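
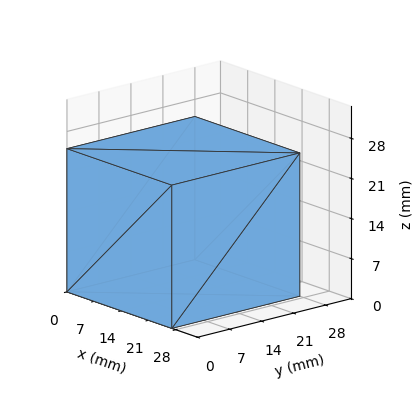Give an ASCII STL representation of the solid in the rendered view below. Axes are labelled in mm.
Reading the render: the shape is a rectangular box, roughly 27 × 28 mm footprint and 25 mm tall (dimensions read to the nearest mm from the axis ticks). For the STL, each face is triangulated and given an outward normal.

solid part
  facet normal 0.0000 0.0000 -1.0000
    outer loop
      vertex 27.0 28.0 0.0
      vertex 27.0 0.0 0.0
      vertex 0.0 0.0 0.0
    endloop
  endfacet
  facet normal 0.0000 0.0000 -1.0000
    outer loop
      vertex 0.0 28.0 0.0
      vertex 27.0 28.0 0.0
      vertex 0.0 0.0 0.0
    endloop
  endfacet
  facet normal 0.0000 0.0000 1.0000
    outer loop
      vertex 0.0 0.0 25.0
      vertex 27.0 0.0 25.0
      vertex 27.0 28.0 25.0
    endloop
  endfacet
  facet normal 0.0000 0.0000 1.0000
    outer loop
      vertex 0.0 0.0 25.0
      vertex 27.0 28.0 25.0
      vertex 0.0 28.0 25.0
    endloop
  endfacet
  facet normal 0.0000 -1.0000 0.0000
    outer loop
      vertex 0.0 0.0 0.0
      vertex 27.0 0.0 0.0
      vertex 27.0 0.0 25.0
    endloop
  endfacet
  facet normal 0.0000 -1.0000 0.0000
    outer loop
      vertex 0.0 0.0 0.0
      vertex 27.0 0.0 25.0
      vertex 0.0 0.0 25.0
    endloop
  endfacet
  facet normal 0.0000 1.0000 0.0000
    outer loop
      vertex 27.0 28.0 25.0
      vertex 27.0 28.0 0.0
      vertex 0.0 28.0 0.0
    endloop
  endfacet
  facet normal 0.0000 1.0000 0.0000
    outer loop
      vertex 0.0 28.0 25.0
      vertex 27.0 28.0 25.0
      vertex 0.0 28.0 0.0
    endloop
  endfacet
  facet normal -1.0000 0.0000 0.0000
    outer loop
      vertex 0.0 28.0 25.0
      vertex 0.0 28.0 0.0
      vertex 0.0 0.0 0.0
    endloop
  endfacet
  facet normal -1.0000 0.0000 0.0000
    outer loop
      vertex 0.0 0.0 25.0
      vertex 0.0 28.0 25.0
      vertex 0.0 0.0 0.0
    endloop
  endfacet
  facet normal 1.0000 0.0000 0.0000
    outer loop
      vertex 27.0 0.0 0.0
      vertex 27.0 28.0 0.0
      vertex 27.0 28.0 25.0
    endloop
  endfacet
  facet normal 1.0000 0.0000 0.0000
    outer loop
      vertex 27.0 0.0 0.0
      vertex 27.0 28.0 25.0
      vertex 27.0 0.0 25.0
    endloop
  endfacet
endsolid part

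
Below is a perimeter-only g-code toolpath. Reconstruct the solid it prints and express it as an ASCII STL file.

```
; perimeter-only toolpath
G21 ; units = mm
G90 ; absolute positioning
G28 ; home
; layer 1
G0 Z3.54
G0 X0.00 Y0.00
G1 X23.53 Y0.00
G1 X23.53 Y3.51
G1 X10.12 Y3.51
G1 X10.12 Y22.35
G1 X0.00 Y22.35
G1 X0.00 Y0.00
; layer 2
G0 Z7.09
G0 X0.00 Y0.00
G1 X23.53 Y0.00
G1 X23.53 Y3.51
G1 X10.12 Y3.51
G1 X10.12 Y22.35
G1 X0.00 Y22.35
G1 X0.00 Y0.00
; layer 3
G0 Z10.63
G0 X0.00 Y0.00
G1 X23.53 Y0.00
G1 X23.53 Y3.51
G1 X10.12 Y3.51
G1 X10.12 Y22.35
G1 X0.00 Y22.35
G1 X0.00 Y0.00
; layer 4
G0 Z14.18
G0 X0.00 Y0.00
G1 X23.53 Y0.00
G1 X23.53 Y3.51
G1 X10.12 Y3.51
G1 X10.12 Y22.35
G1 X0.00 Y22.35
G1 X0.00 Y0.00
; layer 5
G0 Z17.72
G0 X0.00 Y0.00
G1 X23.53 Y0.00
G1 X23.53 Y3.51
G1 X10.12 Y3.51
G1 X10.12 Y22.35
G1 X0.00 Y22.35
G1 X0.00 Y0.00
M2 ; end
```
solid part
  facet normal 0.0000 0.0000 -1.0000
    outer loop
      vertex 23.53 3.51 0.00
      vertex 23.53 0.00 0.00
      vertex 0.00 0.00 0.00
    endloop
  endfacet
  facet normal 0.0000 0.0000 -1.0000
    outer loop
      vertex 10.12 3.51 0.00
      vertex 23.53 3.51 0.00
      vertex 0.00 0.00 0.00
    endloop
  endfacet
  facet normal 0.0000 0.0000 -1.0000
    outer loop
      vertex 10.12 22.35 0.00
      vertex 10.12 3.51 0.00
      vertex 0.00 0.00 0.00
    endloop
  endfacet
  facet normal 0.0000 0.0000 -1.0000
    outer loop
      vertex 0.00 22.35 0.00
      vertex 10.12 22.35 0.00
      vertex 0.00 0.00 0.00
    endloop
  endfacet
  facet normal 0.0000 0.0000 1.0000
    outer loop
      vertex 0.00 0.00 17.72
      vertex 23.53 0.00 17.72
      vertex 23.53 3.51 17.72
    endloop
  endfacet
  facet normal 0.0000 0.0000 1.0000
    outer loop
      vertex 0.00 0.00 17.72
      vertex 23.53 3.51 17.72
      vertex 10.12 3.51 17.72
    endloop
  endfacet
  facet normal 0.0000 0.0000 1.0000
    outer loop
      vertex 0.00 0.00 17.72
      vertex 10.12 3.51 17.72
      vertex 10.12 22.35 17.72
    endloop
  endfacet
  facet normal 0.0000 0.0000 1.0000
    outer loop
      vertex 0.00 0.00 17.72
      vertex 10.12 22.35 17.72
      vertex 0.00 22.35 17.72
    endloop
  endfacet
  facet normal 0.0000 -1.0000 0.0000
    outer loop
      vertex 0.00 0.00 0.00
      vertex 23.53 0.00 0.00
      vertex 23.53 0.00 17.72
    endloop
  endfacet
  facet normal 0.0000 -1.0000 0.0000
    outer loop
      vertex 0.00 0.00 0.00
      vertex 23.53 0.00 17.72
      vertex 0.00 0.00 17.72
    endloop
  endfacet
  facet normal 1.0000 0.0000 0.0000
    outer loop
      vertex 23.53 0.00 0.00
      vertex 23.53 3.51 0.00
      vertex 23.53 3.51 17.72
    endloop
  endfacet
  facet normal 1.0000 0.0000 0.0000
    outer loop
      vertex 23.53 0.00 0.00
      vertex 23.53 3.51 17.72
      vertex 23.53 0.00 17.72
    endloop
  endfacet
  facet normal 0.0000 1.0000 0.0000
    outer loop
      vertex 23.53 3.51 0.00
      vertex 10.12 3.51 0.00
      vertex 10.12 3.51 17.72
    endloop
  endfacet
  facet normal 0.0000 1.0000 0.0000
    outer loop
      vertex 23.53 3.51 0.00
      vertex 10.12 3.51 17.72
      vertex 23.53 3.51 17.72
    endloop
  endfacet
  facet normal 1.0000 0.0000 0.0000
    outer loop
      vertex 10.12 3.51 0.00
      vertex 10.12 22.35 0.00
      vertex 10.12 22.35 17.72
    endloop
  endfacet
  facet normal 1.0000 0.0000 0.0000
    outer loop
      vertex 10.12 3.51 0.00
      vertex 10.12 22.35 17.72
      vertex 10.12 3.51 17.72
    endloop
  endfacet
  facet normal 0.0000 1.0000 0.0000
    outer loop
      vertex 10.12 22.35 0.00
      vertex 0.00 22.35 0.00
      vertex 0.00 22.35 17.72
    endloop
  endfacet
  facet normal 0.0000 1.0000 0.0000
    outer loop
      vertex 10.12 22.35 0.00
      vertex 0.00 22.35 17.72
      vertex 10.12 22.35 17.72
    endloop
  endfacet
  facet normal -1.0000 0.0000 0.0000
    outer loop
      vertex 0.00 22.35 0.00
      vertex 0.00 0.00 0.00
      vertex 0.00 0.00 17.72
    endloop
  endfacet
  facet normal -1.0000 0.0000 0.0000
    outer loop
      vertex 0.00 22.35 0.00
      vertex 0.00 0.00 17.72
      vertex 0.00 22.35 17.72
    endloop
  endfacet
endsolid part

The G0 Z moves step by Δz≈3.54 mm. Every layer's G1 loop is the same polygon, so the solid is a straight extrusion of it from z=0 to z≈17.7. Closing with flat bottom and top caps and triangulating gives 20 facets — an L-shaped prism: outer 23.5 × 22.4 mm, arm thicknesses ≈ 3.51 mm (horizontal) and 10.1 mm (vertical), extruded 17.7 mm in z.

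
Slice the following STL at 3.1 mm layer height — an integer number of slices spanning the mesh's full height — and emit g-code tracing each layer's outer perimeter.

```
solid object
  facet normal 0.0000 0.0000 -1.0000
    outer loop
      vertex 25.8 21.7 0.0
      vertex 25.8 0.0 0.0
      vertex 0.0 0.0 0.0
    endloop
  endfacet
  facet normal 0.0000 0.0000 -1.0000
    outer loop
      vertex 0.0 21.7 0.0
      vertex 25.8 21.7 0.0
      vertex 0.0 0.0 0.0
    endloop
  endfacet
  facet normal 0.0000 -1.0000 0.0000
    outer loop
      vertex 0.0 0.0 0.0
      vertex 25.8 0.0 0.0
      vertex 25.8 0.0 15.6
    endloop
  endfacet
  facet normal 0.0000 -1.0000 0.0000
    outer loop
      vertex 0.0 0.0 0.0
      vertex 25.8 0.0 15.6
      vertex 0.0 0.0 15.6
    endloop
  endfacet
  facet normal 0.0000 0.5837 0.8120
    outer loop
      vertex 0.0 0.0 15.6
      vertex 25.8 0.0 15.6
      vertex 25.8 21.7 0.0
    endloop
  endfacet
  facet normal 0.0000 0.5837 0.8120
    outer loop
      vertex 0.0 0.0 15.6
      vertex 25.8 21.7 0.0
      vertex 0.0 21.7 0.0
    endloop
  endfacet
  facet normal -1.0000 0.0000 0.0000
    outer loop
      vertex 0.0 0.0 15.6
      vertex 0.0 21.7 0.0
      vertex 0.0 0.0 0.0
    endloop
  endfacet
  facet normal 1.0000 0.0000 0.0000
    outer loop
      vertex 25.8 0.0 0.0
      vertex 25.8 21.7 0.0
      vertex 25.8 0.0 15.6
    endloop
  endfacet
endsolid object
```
; perimeter-only toolpath
G21 ; units = mm
G90 ; absolute positioning
G28 ; home
; layer 1
G0 Z3.1
G0 X0.0 Y0.0
G1 X25.8 Y0.0
G1 X25.8 Y17.4
G1 X0.0 Y17.4
G1 X0.0 Y0.0
; layer 2
G0 Z6.2
G0 X0.0 Y0.0
G1 X25.8 Y0.0
G1 X25.8 Y13.0
G1 X0.0 Y13.0
G1 X0.0 Y0.0
; layer 3
G0 Z9.4
G0 X0.0 Y0.0
G1 X25.8 Y0.0
G1 X25.8 Y8.7
G1 X0.0 Y8.7
G1 X0.0 Y0.0
; layer 4
G0 Z12.5
G0 X0.0 Y0.0
G1 X25.8 Y0.0
G1 X25.8 Y4.3
G1 X0.0 Y4.3
G1 X0.0 Y0.0
M2 ; end

The solid is a wedge (ramp): 25.8 × 21.7 mm base, rising to 15.6 mm along the y=0 edge and sloping linearly to z=0 at y=21.7. Slicing at Δz = 3.1 mm — 5 equal slices spanning the solid's height, so layer i sits at z = i·h/5 — gives 4 non-empty perimeters. Each is a 4-segment closed polygon; G0 lifts to the layer z and rapids to the start vertex, then G1 traces the edges. The cross-section shrinks linearly with z (the slice at the apex is degenerate and omitted).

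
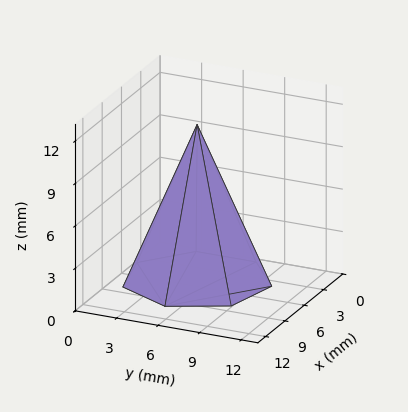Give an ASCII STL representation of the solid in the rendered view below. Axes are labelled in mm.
Reading the render: the shape is a regular 7-sided pyramid, base circumscribed radius ≈ 5 mm, apex at z ≈ 11 mm (dimensions read to the nearest mm from the axis ticks). For the STL, each face is triangulated and given an outward normal.

solid part
  facet normal 0.0000 0.0000 -1.0000
    outer loop
      vertex 3.89 9.87 0.00
      vertex 8.12 8.91 0.00
      vertex 10.00 5.00 0.00
    endloop
  endfacet
  facet normal 0.0000 0.0000 -1.0000
    outer loop
      vertex 0.50 7.17 0.00
      vertex 3.89 9.87 0.00
      vertex 10.00 5.00 0.00
    endloop
  endfacet
  facet normal 0.0000 0.0000 -1.0000
    outer loop
      vertex 0.50 2.83 0.00
      vertex 0.50 7.17 0.00
      vertex 10.00 5.00 0.00
    endloop
  endfacet
  facet normal 0.0000 0.0000 -1.0000
    outer loop
      vertex 3.89 0.13 0.00
      vertex 0.50 2.83 0.00
      vertex 10.00 5.00 0.00
    endloop
  endfacet
  facet normal 0.0000 0.0000 -1.0000
    outer loop
      vertex 8.12 1.09 0.00
      vertex 3.89 0.13 0.00
      vertex 10.00 5.00 0.00
    endloop
  endfacet
  facet normal 0.8340 0.4010 0.3791
    outer loop
      vertex 10.00 5.00 0.00
      vertex 8.12 8.91 0.00
      vertex 5.00 5.00 11.00
    endloop
  endfacet
  facet normal 0.2048 0.9025 0.3789
    outer loop
      vertex 8.12 8.91 0.00
      vertex 3.89 9.87 0.00
      vertex 5.00 5.00 11.00
    endloop
  endfacet
  facet normal -0.5766 0.7240 0.3787
    outer loop
      vertex 3.89 9.87 0.00
      vertex 0.50 7.17 0.00
      vertex 5.00 5.00 11.00
    endloop
  endfacet
  facet normal -0.9255 0.0000 0.3786
    outer loop
      vertex 0.50 7.17 0.00
      vertex 0.50 2.83 0.00
      vertex 5.00 5.00 11.00
    endloop
  endfacet
  facet normal -0.5766 -0.7240 0.3787
    outer loop
      vertex 0.50 2.83 0.00
      vertex 3.89 0.13 0.00
      vertex 5.00 5.00 11.00
    endloop
  endfacet
  facet normal 0.2048 -0.9025 0.3789
    outer loop
      vertex 3.89 0.13 0.00
      vertex 8.12 1.09 0.00
      vertex 5.00 5.00 11.00
    endloop
  endfacet
  facet normal 0.8340 -0.4010 0.3791
    outer loop
      vertex 8.12 1.09 0.00
      vertex 10.00 5.00 0.00
      vertex 5.00 5.00 11.00
    endloop
  endfacet
endsolid part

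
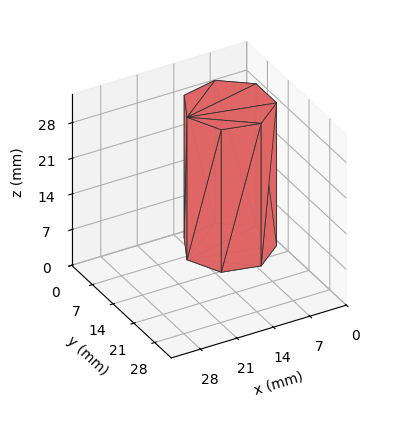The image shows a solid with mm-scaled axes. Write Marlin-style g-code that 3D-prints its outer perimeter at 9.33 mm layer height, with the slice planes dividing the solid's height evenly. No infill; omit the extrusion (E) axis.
Reading the render: the shape is a regular 7-sided prism (a cylinder approximated with 7 flat sides), circumscribed radius ≈ 8 mm, height ≈ 28 mm (dimensions read to the nearest mm from the axis ticks). For the g-code, the solid's height is divided into equal slices at the stated Δz and each level perimeter traced with G1 moves after a G0 lift.

; perimeter-only toolpath
G21 ; units = mm
G90 ; absolute positioning
G28 ; home
; layer 1
G0 Z9.33
G0 X16.00 Y8.00
G1 X12.99 Y14.25
G1 X6.22 Y15.80
G1 X0.79 Y11.47
G1 X0.79 Y4.53
G1 X6.22 Y0.20
G1 X12.99 Y1.75
G1 X16.00 Y8.00
; layer 2
G0 Z18.67
G0 X16.00 Y8.00
G1 X12.99 Y14.25
G1 X6.22 Y15.80
G1 X0.79 Y11.47
G1 X0.79 Y4.53
G1 X6.22 Y0.20
G1 X12.99 Y1.75
G1 X16.00 Y8.00
; layer 3
G0 Z28.00
G0 X16.00 Y8.00
G1 X12.99 Y14.25
G1 X6.22 Y15.80
G1 X0.79 Y11.47
G1 X0.79 Y4.53
G1 X6.22 Y0.20
G1 X12.99 Y1.75
G1 X16.00 Y8.00
M2 ; end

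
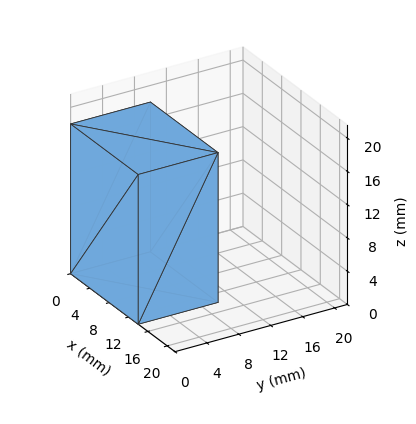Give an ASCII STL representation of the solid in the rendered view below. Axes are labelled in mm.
Reading the render: the shape is a rectangular box, roughly 14 × 10 mm footprint and 18 mm tall (dimensions read to the nearest mm from the axis ticks). For the STL, each face is triangulated and given an outward normal.

solid part
  facet normal 0.0000 0.0000 -1.0000
    outer loop
      vertex 14.000 10.000 0.000
      vertex 14.000 0.000 0.000
      vertex 0.000 0.000 0.000
    endloop
  endfacet
  facet normal 0.0000 0.0000 -1.0000
    outer loop
      vertex 0.000 10.000 0.000
      vertex 14.000 10.000 0.000
      vertex 0.000 0.000 0.000
    endloop
  endfacet
  facet normal 0.0000 0.0000 1.0000
    outer loop
      vertex 0.000 0.000 18.000
      vertex 14.000 0.000 18.000
      vertex 14.000 10.000 18.000
    endloop
  endfacet
  facet normal 0.0000 0.0000 1.0000
    outer loop
      vertex 0.000 0.000 18.000
      vertex 14.000 10.000 18.000
      vertex 0.000 10.000 18.000
    endloop
  endfacet
  facet normal 0.0000 -1.0000 0.0000
    outer loop
      vertex 0.000 0.000 0.000
      vertex 14.000 0.000 0.000
      vertex 14.000 0.000 18.000
    endloop
  endfacet
  facet normal 0.0000 -1.0000 0.0000
    outer loop
      vertex 0.000 0.000 0.000
      vertex 14.000 0.000 18.000
      vertex 0.000 0.000 18.000
    endloop
  endfacet
  facet normal 0.0000 1.0000 0.0000
    outer loop
      vertex 14.000 10.000 18.000
      vertex 14.000 10.000 0.000
      vertex 0.000 10.000 0.000
    endloop
  endfacet
  facet normal 0.0000 1.0000 0.0000
    outer loop
      vertex 0.000 10.000 18.000
      vertex 14.000 10.000 18.000
      vertex 0.000 10.000 0.000
    endloop
  endfacet
  facet normal -1.0000 0.0000 0.0000
    outer loop
      vertex 0.000 10.000 18.000
      vertex 0.000 10.000 0.000
      vertex 0.000 0.000 0.000
    endloop
  endfacet
  facet normal -1.0000 0.0000 0.0000
    outer loop
      vertex 0.000 0.000 18.000
      vertex 0.000 10.000 18.000
      vertex 0.000 0.000 0.000
    endloop
  endfacet
  facet normal 1.0000 0.0000 0.0000
    outer loop
      vertex 14.000 0.000 0.000
      vertex 14.000 10.000 0.000
      vertex 14.000 10.000 18.000
    endloop
  endfacet
  facet normal 1.0000 0.0000 0.0000
    outer loop
      vertex 14.000 0.000 0.000
      vertex 14.000 10.000 18.000
      vertex 14.000 0.000 18.000
    endloop
  endfacet
endsolid part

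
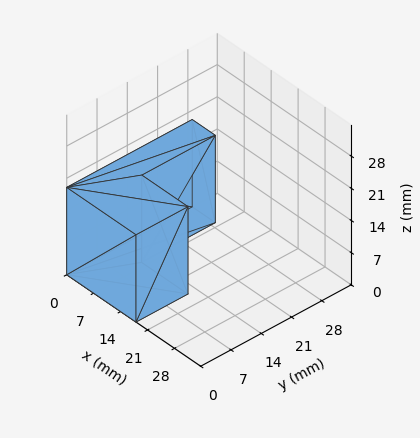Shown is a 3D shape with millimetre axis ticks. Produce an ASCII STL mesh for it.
Reading the render: the shape is an L-shaped prism: outer 18 × 29 mm, arm thicknesses ≈ 12 mm (horizontal) and 6 mm (vertical), extruded 19 mm in z (dimensions read to the nearest mm from the axis ticks). For the STL, each face is triangulated and given an outward normal.

solid part
  facet normal 0.0000 0.0000 -1.0000
    outer loop
      vertex 18.000 12.000 0.000
      vertex 18.000 0.000 0.000
      vertex 0.000 0.000 0.000
    endloop
  endfacet
  facet normal 0.0000 0.0000 -1.0000
    outer loop
      vertex 6.000 12.000 0.000
      vertex 18.000 12.000 0.000
      vertex 0.000 0.000 0.000
    endloop
  endfacet
  facet normal 0.0000 0.0000 -1.0000
    outer loop
      vertex 6.000 29.000 0.000
      vertex 6.000 12.000 0.000
      vertex 0.000 0.000 0.000
    endloop
  endfacet
  facet normal 0.0000 0.0000 -1.0000
    outer loop
      vertex 0.000 29.000 0.000
      vertex 6.000 29.000 0.000
      vertex 0.000 0.000 0.000
    endloop
  endfacet
  facet normal 0.0000 0.0000 1.0000
    outer loop
      vertex 0.000 0.000 19.000
      vertex 18.000 0.000 19.000
      vertex 18.000 12.000 19.000
    endloop
  endfacet
  facet normal 0.0000 0.0000 1.0000
    outer loop
      vertex 0.000 0.000 19.000
      vertex 18.000 12.000 19.000
      vertex 6.000 12.000 19.000
    endloop
  endfacet
  facet normal 0.0000 0.0000 1.0000
    outer loop
      vertex 0.000 0.000 19.000
      vertex 6.000 12.000 19.000
      vertex 6.000 29.000 19.000
    endloop
  endfacet
  facet normal 0.0000 0.0000 1.0000
    outer loop
      vertex 0.000 0.000 19.000
      vertex 6.000 29.000 19.000
      vertex 0.000 29.000 19.000
    endloop
  endfacet
  facet normal 0.0000 -1.0000 0.0000
    outer loop
      vertex 0.000 0.000 0.000
      vertex 18.000 0.000 0.000
      vertex 18.000 0.000 19.000
    endloop
  endfacet
  facet normal 0.0000 -1.0000 0.0000
    outer loop
      vertex 0.000 0.000 0.000
      vertex 18.000 0.000 19.000
      vertex 0.000 0.000 19.000
    endloop
  endfacet
  facet normal 1.0000 0.0000 0.0000
    outer loop
      vertex 18.000 0.000 0.000
      vertex 18.000 12.000 0.000
      vertex 18.000 12.000 19.000
    endloop
  endfacet
  facet normal 1.0000 0.0000 0.0000
    outer loop
      vertex 18.000 0.000 0.000
      vertex 18.000 12.000 19.000
      vertex 18.000 0.000 19.000
    endloop
  endfacet
  facet normal 0.0000 1.0000 0.0000
    outer loop
      vertex 18.000 12.000 0.000
      vertex 6.000 12.000 0.000
      vertex 6.000 12.000 19.000
    endloop
  endfacet
  facet normal 0.0000 1.0000 0.0000
    outer loop
      vertex 18.000 12.000 0.000
      vertex 6.000 12.000 19.000
      vertex 18.000 12.000 19.000
    endloop
  endfacet
  facet normal 1.0000 0.0000 0.0000
    outer loop
      vertex 6.000 12.000 0.000
      vertex 6.000 29.000 0.000
      vertex 6.000 29.000 19.000
    endloop
  endfacet
  facet normal 1.0000 0.0000 0.0000
    outer loop
      vertex 6.000 12.000 0.000
      vertex 6.000 29.000 19.000
      vertex 6.000 12.000 19.000
    endloop
  endfacet
  facet normal 0.0000 1.0000 0.0000
    outer loop
      vertex 6.000 29.000 0.000
      vertex 0.000 29.000 0.000
      vertex 0.000 29.000 19.000
    endloop
  endfacet
  facet normal 0.0000 1.0000 0.0000
    outer loop
      vertex 6.000 29.000 0.000
      vertex 0.000 29.000 19.000
      vertex 6.000 29.000 19.000
    endloop
  endfacet
  facet normal -1.0000 0.0000 0.0000
    outer loop
      vertex 0.000 29.000 0.000
      vertex 0.000 0.000 0.000
      vertex 0.000 0.000 19.000
    endloop
  endfacet
  facet normal -1.0000 0.0000 0.0000
    outer loop
      vertex 0.000 29.000 0.000
      vertex 0.000 0.000 19.000
      vertex 0.000 29.000 19.000
    endloop
  endfacet
endsolid part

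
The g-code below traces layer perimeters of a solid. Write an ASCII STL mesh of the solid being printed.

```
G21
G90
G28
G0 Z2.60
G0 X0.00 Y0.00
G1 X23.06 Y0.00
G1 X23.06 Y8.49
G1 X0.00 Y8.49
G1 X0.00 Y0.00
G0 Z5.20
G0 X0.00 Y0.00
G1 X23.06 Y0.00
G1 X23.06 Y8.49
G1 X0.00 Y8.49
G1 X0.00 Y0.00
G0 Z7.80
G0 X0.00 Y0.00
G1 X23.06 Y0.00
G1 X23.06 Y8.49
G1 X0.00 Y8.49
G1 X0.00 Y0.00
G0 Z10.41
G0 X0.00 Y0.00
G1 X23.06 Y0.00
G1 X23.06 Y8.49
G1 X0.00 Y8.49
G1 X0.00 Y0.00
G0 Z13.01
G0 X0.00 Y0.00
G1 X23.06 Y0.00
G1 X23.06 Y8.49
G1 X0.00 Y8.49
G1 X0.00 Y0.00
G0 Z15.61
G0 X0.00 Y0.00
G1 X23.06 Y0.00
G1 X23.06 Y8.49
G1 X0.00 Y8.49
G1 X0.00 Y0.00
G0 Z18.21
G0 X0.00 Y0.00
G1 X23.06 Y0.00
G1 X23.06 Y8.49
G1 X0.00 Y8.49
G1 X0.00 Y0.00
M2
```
solid part
  facet normal 0.0000 0.0000 -1.0000
    outer loop
      vertex 23.06 8.49 0.00
      vertex 23.06 0.00 0.00
      vertex 0.00 0.00 0.00
    endloop
  endfacet
  facet normal 0.0000 0.0000 -1.0000
    outer loop
      vertex 0.00 8.49 0.00
      vertex 23.06 8.49 0.00
      vertex 0.00 0.00 0.00
    endloop
  endfacet
  facet normal 0.0000 0.0000 1.0000
    outer loop
      vertex 0.00 0.00 18.21
      vertex 23.06 0.00 18.21
      vertex 23.06 8.49 18.21
    endloop
  endfacet
  facet normal 0.0000 0.0000 1.0000
    outer loop
      vertex 0.00 0.00 18.21
      vertex 23.06 8.49 18.21
      vertex 0.00 8.49 18.21
    endloop
  endfacet
  facet normal 0.0000 -1.0000 0.0000
    outer loop
      vertex 0.00 0.00 0.00
      vertex 23.06 0.00 0.00
      vertex 23.06 0.00 18.21
    endloop
  endfacet
  facet normal 0.0000 -1.0000 0.0000
    outer loop
      vertex 0.00 0.00 0.00
      vertex 23.06 0.00 18.21
      vertex 0.00 0.00 18.21
    endloop
  endfacet
  facet normal 0.0000 1.0000 0.0000
    outer loop
      vertex 23.06 8.49 18.21
      vertex 23.06 8.49 0.00
      vertex 0.00 8.49 0.00
    endloop
  endfacet
  facet normal 0.0000 1.0000 0.0000
    outer loop
      vertex 0.00 8.49 18.21
      vertex 23.06 8.49 18.21
      vertex 0.00 8.49 0.00
    endloop
  endfacet
  facet normal -1.0000 0.0000 0.0000
    outer loop
      vertex 0.00 8.49 18.21
      vertex 0.00 8.49 0.00
      vertex 0.00 0.00 0.00
    endloop
  endfacet
  facet normal -1.0000 0.0000 0.0000
    outer loop
      vertex 0.00 0.00 18.21
      vertex 0.00 8.49 18.21
      vertex 0.00 0.00 0.00
    endloop
  endfacet
  facet normal 1.0000 0.0000 0.0000
    outer loop
      vertex 23.06 0.00 0.00
      vertex 23.06 8.49 0.00
      vertex 23.06 8.49 18.21
    endloop
  endfacet
  facet normal 1.0000 0.0000 0.0000
    outer loop
      vertex 23.06 0.00 0.00
      vertex 23.06 8.49 18.21
      vertex 23.06 0.00 18.21
    endloop
  endfacet
endsolid part

The G0 Z moves step by Δz≈2.60 mm. Every layer's G1 loop is the same polygon, so the solid is a straight extrusion of it from z=0 to z≈18.2. Closing with flat bottom and top caps and triangulating gives 12 facets — a rectangular box, roughly 23.1 × 8.49 mm footprint and 18.2 mm tall.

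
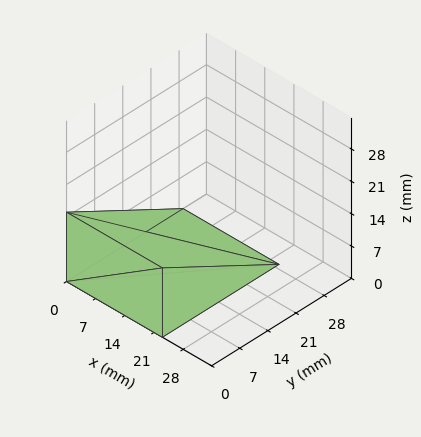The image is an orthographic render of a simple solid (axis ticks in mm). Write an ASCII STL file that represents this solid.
Reading the render: the shape is a wedge (ramp): 23 × 29 mm base, rising to 15 mm along the y=0 edge and sloping linearly to z=0 at y=29 (dimensions read to the nearest mm from the axis ticks). For the STL, each face is triangulated and given an outward normal.

solid part
  facet normal 0.0000 0.0000 -1.0000
    outer loop
      vertex 23.000 29.000 0.000
      vertex 23.000 0.000 0.000
      vertex 0.000 0.000 0.000
    endloop
  endfacet
  facet normal 0.0000 0.0000 -1.0000
    outer loop
      vertex 0.000 29.000 0.000
      vertex 23.000 29.000 0.000
      vertex 0.000 0.000 0.000
    endloop
  endfacet
  facet normal 0.0000 -1.0000 0.0000
    outer loop
      vertex 0.000 0.000 0.000
      vertex 23.000 0.000 0.000
      vertex 23.000 0.000 15.000
    endloop
  endfacet
  facet normal 0.0000 -1.0000 0.0000
    outer loop
      vertex 0.000 0.000 0.000
      vertex 23.000 0.000 15.000
      vertex 0.000 0.000 15.000
    endloop
  endfacet
  facet normal 0.0000 0.4594 0.8882
    outer loop
      vertex 0.000 0.000 15.000
      vertex 23.000 0.000 15.000
      vertex 23.000 29.000 0.000
    endloop
  endfacet
  facet normal 0.0000 0.4594 0.8882
    outer loop
      vertex 0.000 0.000 15.000
      vertex 23.000 29.000 0.000
      vertex 0.000 29.000 0.000
    endloop
  endfacet
  facet normal -1.0000 0.0000 0.0000
    outer loop
      vertex 0.000 0.000 15.000
      vertex 0.000 29.000 0.000
      vertex 0.000 0.000 0.000
    endloop
  endfacet
  facet normal 1.0000 0.0000 0.0000
    outer loop
      vertex 23.000 0.000 0.000
      vertex 23.000 29.000 0.000
      vertex 23.000 0.000 15.000
    endloop
  endfacet
endsolid part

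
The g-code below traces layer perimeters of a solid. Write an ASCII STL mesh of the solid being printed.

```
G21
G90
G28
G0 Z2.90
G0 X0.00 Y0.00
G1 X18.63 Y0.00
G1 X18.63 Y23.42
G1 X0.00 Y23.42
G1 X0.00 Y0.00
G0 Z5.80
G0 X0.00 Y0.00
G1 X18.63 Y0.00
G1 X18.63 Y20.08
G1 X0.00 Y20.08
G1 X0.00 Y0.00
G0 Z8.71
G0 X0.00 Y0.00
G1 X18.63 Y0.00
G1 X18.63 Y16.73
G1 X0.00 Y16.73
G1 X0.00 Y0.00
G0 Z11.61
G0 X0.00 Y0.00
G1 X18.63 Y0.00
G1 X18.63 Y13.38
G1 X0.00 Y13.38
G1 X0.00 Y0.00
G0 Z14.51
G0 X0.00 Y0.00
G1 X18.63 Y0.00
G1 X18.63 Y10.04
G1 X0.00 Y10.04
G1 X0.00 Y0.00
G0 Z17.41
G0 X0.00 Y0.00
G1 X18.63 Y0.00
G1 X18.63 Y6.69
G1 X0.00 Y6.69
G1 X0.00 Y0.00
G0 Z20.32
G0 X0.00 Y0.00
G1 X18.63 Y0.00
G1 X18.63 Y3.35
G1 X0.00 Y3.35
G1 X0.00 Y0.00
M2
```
solid part
  facet normal 0.0000 0.0000 -1.0000
    outer loop
      vertex 18.63 26.77 0.00
      vertex 18.63 0.00 0.00
      vertex 0.00 0.00 0.00
    endloop
  endfacet
  facet normal 0.0000 0.0000 -1.0000
    outer loop
      vertex 0.00 26.77 0.00
      vertex 18.63 26.77 0.00
      vertex 0.00 0.00 0.00
    endloop
  endfacet
  facet normal 0.0000 -1.0000 0.0000
    outer loop
      vertex 0.00 0.00 0.00
      vertex 18.63 0.00 0.00
      vertex 18.63 0.00 23.22
    endloop
  endfacet
  facet normal 0.0000 -1.0000 0.0000
    outer loop
      vertex 0.00 0.00 0.00
      vertex 18.63 0.00 23.22
      vertex 0.00 0.00 23.22
    endloop
  endfacet
  facet normal 0.0000 0.6552 0.7554
    outer loop
      vertex 0.00 0.00 23.22
      vertex 18.63 0.00 23.22
      vertex 18.63 26.77 0.00
    endloop
  endfacet
  facet normal 0.0000 0.6552 0.7554
    outer loop
      vertex 0.00 0.00 23.22
      vertex 18.63 26.77 0.00
      vertex 0.00 26.77 0.00
    endloop
  endfacet
  facet normal -1.0000 0.0000 0.0000
    outer loop
      vertex 0.00 0.00 23.22
      vertex 0.00 26.77 0.00
      vertex 0.00 0.00 0.00
    endloop
  endfacet
  facet normal 1.0000 0.0000 0.0000
    outer loop
      vertex 18.63 0.00 0.00
      vertex 18.63 26.77 0.00
      vertex 18.63 0.00 23.22
    endloop
  endfacet
endsolid part

The G0 Z moves step by Δz≈2.90 mm. The G1 loops shrink linearly with z, so the solid tapers from its base footprint up to z≈23.2. Closing with a flat bottom cap and the tapered top and triangulating gives 8 facets — a wedge (ramp): 18.6 × 26.8 mm base, rising to 23.2 mm along the y=0 edge and sloping linearly to z=0 at y=26.8.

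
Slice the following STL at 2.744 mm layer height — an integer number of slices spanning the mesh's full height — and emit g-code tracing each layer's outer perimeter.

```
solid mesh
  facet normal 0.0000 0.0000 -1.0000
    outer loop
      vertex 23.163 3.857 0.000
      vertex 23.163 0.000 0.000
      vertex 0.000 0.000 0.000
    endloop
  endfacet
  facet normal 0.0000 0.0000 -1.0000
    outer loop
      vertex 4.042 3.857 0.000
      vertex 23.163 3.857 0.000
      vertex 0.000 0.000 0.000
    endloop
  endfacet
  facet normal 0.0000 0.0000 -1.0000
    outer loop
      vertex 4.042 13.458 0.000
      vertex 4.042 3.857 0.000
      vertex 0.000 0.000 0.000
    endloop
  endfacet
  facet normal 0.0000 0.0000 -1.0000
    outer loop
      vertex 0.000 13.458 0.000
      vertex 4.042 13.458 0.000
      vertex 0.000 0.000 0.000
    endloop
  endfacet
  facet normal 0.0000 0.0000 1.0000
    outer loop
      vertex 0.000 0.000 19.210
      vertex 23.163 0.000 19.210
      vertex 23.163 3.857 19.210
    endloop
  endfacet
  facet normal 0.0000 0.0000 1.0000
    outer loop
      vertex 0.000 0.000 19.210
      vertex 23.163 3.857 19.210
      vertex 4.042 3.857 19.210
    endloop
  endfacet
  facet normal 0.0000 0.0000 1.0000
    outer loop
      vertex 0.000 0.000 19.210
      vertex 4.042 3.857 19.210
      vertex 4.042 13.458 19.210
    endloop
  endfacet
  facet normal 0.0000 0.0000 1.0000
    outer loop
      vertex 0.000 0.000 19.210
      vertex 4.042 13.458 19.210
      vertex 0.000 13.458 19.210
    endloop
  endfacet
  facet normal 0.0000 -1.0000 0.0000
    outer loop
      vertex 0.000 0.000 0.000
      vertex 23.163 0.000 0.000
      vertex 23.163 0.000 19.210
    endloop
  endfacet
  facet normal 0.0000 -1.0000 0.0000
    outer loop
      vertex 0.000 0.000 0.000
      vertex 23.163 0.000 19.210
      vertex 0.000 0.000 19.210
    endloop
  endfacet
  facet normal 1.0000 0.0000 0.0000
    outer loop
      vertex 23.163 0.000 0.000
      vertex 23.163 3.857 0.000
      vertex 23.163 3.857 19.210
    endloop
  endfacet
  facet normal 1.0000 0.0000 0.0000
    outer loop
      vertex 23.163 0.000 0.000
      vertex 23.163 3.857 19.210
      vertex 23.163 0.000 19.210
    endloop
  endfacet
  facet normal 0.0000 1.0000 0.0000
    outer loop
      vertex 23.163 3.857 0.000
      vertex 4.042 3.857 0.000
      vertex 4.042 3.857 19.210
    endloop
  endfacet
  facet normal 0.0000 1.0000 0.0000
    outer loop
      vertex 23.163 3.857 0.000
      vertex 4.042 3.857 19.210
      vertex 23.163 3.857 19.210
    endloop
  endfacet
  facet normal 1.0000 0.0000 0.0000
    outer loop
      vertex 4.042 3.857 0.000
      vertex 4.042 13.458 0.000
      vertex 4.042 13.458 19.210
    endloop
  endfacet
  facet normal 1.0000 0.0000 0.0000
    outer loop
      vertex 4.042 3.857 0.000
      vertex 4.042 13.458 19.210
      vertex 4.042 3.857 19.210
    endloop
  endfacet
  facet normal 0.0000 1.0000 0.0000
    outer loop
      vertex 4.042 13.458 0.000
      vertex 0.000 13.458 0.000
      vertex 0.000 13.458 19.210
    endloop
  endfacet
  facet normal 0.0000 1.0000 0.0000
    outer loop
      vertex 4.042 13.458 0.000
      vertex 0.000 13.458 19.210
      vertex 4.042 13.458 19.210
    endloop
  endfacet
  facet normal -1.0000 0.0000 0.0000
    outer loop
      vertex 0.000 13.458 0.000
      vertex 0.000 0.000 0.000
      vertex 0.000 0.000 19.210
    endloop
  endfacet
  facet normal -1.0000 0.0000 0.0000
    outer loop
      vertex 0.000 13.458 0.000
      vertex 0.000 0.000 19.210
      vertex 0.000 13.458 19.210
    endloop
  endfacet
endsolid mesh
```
; perimeter-only toolpath
G21 ; units = mm
G90 ; absolute positioning
G28 ; home
; layer 1
G0 Z2.744
G0 X0.000 Y0.000
G1 X23.163 Y0.000
G1 X23.163 Y3.857
G1 X4.042 Y3.857
G1 X4.042 Y13.458
G1 X0.000 Y13.458
G1 X0.000 Y0.000
; layer 2
G0 Z5.489
G0 X0.000 Y0.000
G1 X23.163 Y0.000
G1 X23.163 Y3.857
G1 X4.042 Y3.857
G1 X4.042 Y13.458
G1 X0.000 Y13.458
G1 X0.000 Y0.000
; layer 3
G0 Z8.233
G0 X0.000 Y0.000
G1 X23.163 Y0.000
G1 X23.163 Y3.857
G1 X4.042 Y3.857
G1 X4.042 Y13.458
G1 X0.000 Y13.458
G1 X0.000 Y0.000
; layer 4
G0 Z10.977
G0 X0.000 Y0.000
G1 X23.163 Y0.000
G1 X23.163 Y3.857
G1 X4.042 Y3.857
G1 X4.042 Y13.458
G1 X0.000 Y13.458
G1 X0.000 Y0.000
; layer 5
G0 Z13.721
G0 X0.000 Y0.000
G1 X23.163 Y0.000
G1 X23.163 Y3.857
G1 X4.042 Y3.857
G1 X4.042 Y13.458
G1 X0.000 Y13.458
G1 X0.000 Y0.000
; layer 6
G0 Z16.466
G0 X0.000 Y0.000
G1 X23.163 Y0.000
G1 X23.163 Y3.857
G1 X4.042 Y3.857
G1 X4.042 Y13.458
G1 X0.000 Y13.458
G1 X0.000 Y0.000
; layer 7
G0 Z19.210
G0 X0.000 Y0.000
G1 X23.163 Y0.000
G1 X23.163 Y3.857
G1 X4.042 Y3.857
G1 X4.042 Y13.458
G1 X0.000 Y13.458
G1 X0.000 Y0.000
M2 ; end

The solid is an L-shaped prism: outer 23.2 × 13.5 mm, arm thicknesses ≈ 3.86 mm (horizontal) and 4.04 mm (vertical), extruded 19.2 mm in z. Slicing at Δz = 2.744 mm — 7 equal slices spanning the solid's height, so layer i sits at z = i·h/7 — gives 7 non-empty perimeters. Each is a 6-segment closed polygon; G0 lifts to the layer z and rapids to the start vertex, then G1 traces the edges.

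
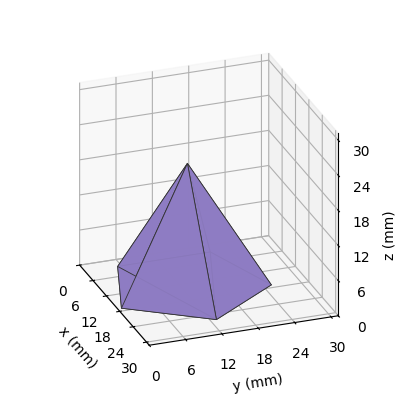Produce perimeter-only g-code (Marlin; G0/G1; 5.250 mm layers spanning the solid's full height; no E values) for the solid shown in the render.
Reading the render: the shape is a regular 5-sided pyramid, base circumscribed radius ≈ 13 mm, apex at z ≈ 21 mm (dimensions read to the nearest mm from the axis ticks). For the g-code, the solid's height is divided into equal slices at the stated Δz and each level perimeter traced with G1 moves after a G0 lift.

; perimeter-only toolpath
G21 ; units = mm
G90 ; absolute positioning
G28 ; home
; layer 1
G0 Z5.250
G0 X22.750 Y13.000
G1 X16.013 Y22.273
G1 X5.112 Y18.731
G1 X5.112 Y7.269
G1 X16.013 Y3.727
G1 X22.750 Y13.000
; layer 2
G0 Z10.500
G0 X19.500 Y13.000
G1 X15.008 Y19.182
G1 X7.742 Y16.820
G1 X7.742 Y9.180
G1 X15.008 Y6.818
G1 X19.500 Y13.000
; layer 3
G0 Z15.750
G0 X16.250 Y13.000
G1 X14.004 Y16.091
G1 X10.371 Y14.910
G1 X10.371 Y11.090
G1 X14.004 Y9.909
G1 X16.250 Y13.000
M2 ; end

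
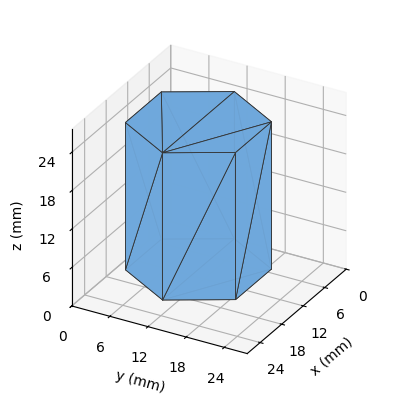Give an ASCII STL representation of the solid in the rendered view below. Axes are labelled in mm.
Reading the render: the shape is a regular 6-sided prism (a cylinder approximated with 6 flat sides), circumscribed radius ≈ 10 mm, height ≈ 23 mm (dimensions read to the nearest mm from the axis ticks). For the STL, each face is triangulated and given an outward normal.

solid part
  facet normal 0.0000 0.0000 -1.0000
    outer loop
      vertex 5.000 18.660 0.000
      vertex 15.000 18.660 0.000
      vertex 20.000 10.000 0.000
    endloop
  endfacet
  facet normal 0.0000 0.0000 -1.0000
    outer loop
      vertex 0.000 10.000 0.000
      vertex 5.000 18.660 0.000
      vertex 20.000 10.000 0.000
    endloop
  endfacet
  facet normal 0.0000 0.0000 -1.0000
    outer loop
      vertex 5.000 1.340 0.000
      vertex 0.000 10.000 0.000
      vertex 20.000 10.000 0.000
    endloop
  endfacet
  facet normal 0.0000 0.0000 -1.0000
    outer loop
      vertex 15.000 1.340 0.000
      vertex 5.000 1.340 0.000
      vertex 20.000 10.000 0.000
    endloop
  endfacet
  facet normal 0.0000 0.0000 1.0000
    outer loop
      vertex 20.000 10.000 23.000
      vertex 15.000 18.660 23.000
      vertex 5.000 18.660 23.000
    endloop
  endfacet
  facet normal 0.0000 0.0000 1.0000
    outer loop
      vertex 20.000 10.000 23.000
      vertex 5.000 18.660 23.000
      vertex 0.000 10.000 23.000
    endloop
  endfacet
  facet normal 0.0000 0.0000 1.0000
    outer loop
      vertex 20.000 10.000 23.000
      vertex 0.000 10.000 23.000
      vertex 5.000 1.340 23.000
    endloop
  endfacet
  facet normal 0.0000 0.0000 1.0000
    outer loop
      vertex 20.000 10.000 23.000
      vertex 5.000 1.340 23.000
      vertex 15.000 1.340 23.000
    endloop
  endfacet
  facet normal 0.8660 0.5000 0.0000
    outer loop
      vertex 20.000 10.000 0.000
      vertex 15.000 18.660 0.000
      vertex 15.000 18.660 23.000
    endloop
  endfacet
  facet normal 0.8660 0.5000 0.0000
    outer loop
      vertex 20.000 10.000 0.000
      vertex 15.000 18.660 23.000
      vertex 20.000 10.000 23.000
    endloop
  endfacet
  facet normal 0.0000 1.0000 0.0000
    outer loop
      vertex 15.000 18.660 0.000
      vertex 5.000 18.660 0.000
      vertex 5.000 18.660 23.000
    endloop
  endfacet
  facet normal 0.0000 1.0000 0.0000
    outer loop
      vertex 15.000 18.660 0.000
      vertex 5.000 18.660 23.000
      vertex 15.000 18.660 23.000
    endloop
  endfacet
  facet normal -0.8660 0.5000 0.0000
    outer loop
      vertex 5.000 18.660 0.000
      vertex 0.000 10.000 0.000
      vertex 0.000 10.000 23.000
    endloop
  endfacet
  facet normal -0.8660 0.5000 0.0000
    outer loop
      vertex 5.000 18.660 0.000
      vertex 0.000 10.000 23.000
      vertex 5.000 18.660 23.000
    endloop
  endfacet
  facet normal -0.8660 -0.5000 0.0000
    outer loop
      vertex 0.000 10.000 0.000
      vertex 5.000 1.340 0.000
      vertex 5.000 1.340 23.000
    endloop
  endfacet
  facet normal -0.8660 -0.5000 0.0000
    outer loop
      vertex 0.000 10.000 0.000
      vertex 5.000 1.340 23.000
      vertex 0.000 10.000 23.000
    endloop
  endfacet
  facet normal 0.0000 -1.0000 0.0000
    outer loop
      vertex 5.000 1.340 0.000
      vertex 15.000 1.340 0.000
      vertex 15.000 1.340 23.000
    endloop
  endfacet
  facet normal 0.0000 -1.0000 0.0000
    outer loop
      vertex 5.000 1.340 0.000
      vertex 15.000 1.340 23.000
      vertex 5.000 1.340 23.000
    endloop
  endfacet
  facet normal 0.8660 -0.5000 0.0000
    outer loop
      vertex 15.000 1.340 0.000
      vertex 20.000 10.000 0.000
      vertex 20.000 10.000 23.000
    endloop
  endfacet
  facet normal 0.8660 -0.5000 0.0000
    outer loop
      vertex 15.000 1.340 0.000
      vertex 20.000 10.000 23.000
      vertex 15.000 1.340 23.000
    endloop
  endfacet
endsolid part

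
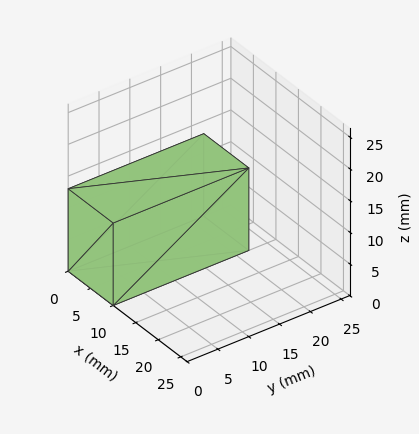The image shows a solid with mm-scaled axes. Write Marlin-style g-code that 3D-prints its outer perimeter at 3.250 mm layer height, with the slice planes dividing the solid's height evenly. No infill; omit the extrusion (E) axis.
Reading the render: the shape is a rectangular box, roughly 10 × 22 mm footprint and 13 mm tall (dimensions read to the nearest mm from the axis ticks). For the g-code, the solid's height is divided into equal slices at the stated Δz and each level perimeter traced with G1 moves after a G0 lift.

; perimeter-only toolpath
G21 ; units = mm
G90 ; absolute positioning
G28 ; home
; layer 1
G0 Z3.250
G0 X0.000 Y0.000
G1 X10.000 Y0.000
G1 X10.000 Y22.000
G1 X0.000 Y22.000
G1 X0.000 Y0.000
; layer 2
G0 Z6.500
G0 X0.000 Y0.000
G1 X10.000 Y0.000
G1 X10.000 Y22.000
G1 X0.000 Y22.000
G1 X0.000 Y0.000
; layer 3
G0 Z9.750
G0 X0.000 Y0.000
G1 X10.000 Y0.000
G1 X10.000 Y22.000
G1 X0.000 Y22.000
G1 X0.000 Y0.000
; layer 4
G0 Z13.000
G0 X0.000 Y0.000
G1 X10.000 Y0.000
G1 X10.000 Y22.000
G1 X0.000 Y22.000
G1 X0.000 Y0.000
M2 ; end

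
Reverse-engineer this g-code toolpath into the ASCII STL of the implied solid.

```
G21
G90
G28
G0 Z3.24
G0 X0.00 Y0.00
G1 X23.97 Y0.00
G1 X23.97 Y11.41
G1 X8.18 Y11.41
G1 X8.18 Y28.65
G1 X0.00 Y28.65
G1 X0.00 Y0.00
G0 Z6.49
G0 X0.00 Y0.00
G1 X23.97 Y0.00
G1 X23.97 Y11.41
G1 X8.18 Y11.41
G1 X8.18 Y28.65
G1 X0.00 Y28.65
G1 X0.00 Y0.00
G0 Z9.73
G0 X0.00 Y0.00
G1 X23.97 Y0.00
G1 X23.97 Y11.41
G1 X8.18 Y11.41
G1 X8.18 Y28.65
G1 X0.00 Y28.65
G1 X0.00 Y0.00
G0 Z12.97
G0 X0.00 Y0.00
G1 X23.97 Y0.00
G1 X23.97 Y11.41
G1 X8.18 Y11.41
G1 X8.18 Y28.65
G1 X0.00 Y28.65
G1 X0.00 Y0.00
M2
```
solid part
  facet normal 0.0000 0.0000 -1.0000
    outer loop
      vertex 23.97 11.41 0.00
      vertex 23.97 0.00 0.00
      vertex 0.00 0.00 0.00
    endloop
  endfacet
  facet normal 0.0000 0.0000 -1.0000
    outer loop
      vertex 8.18 11.41 0.00
      vertex 23.97 11.41 0.00
      vertex 0.00 0.00 0.00
    endloop
  endfacet
  facet normal 0.0000 0.0000 -1.0000
    outer loop
      vertex 8.18 28.65 0.00
      vertex 8.18 11.41 0.00
      vertex 0.00 0.00 0.00
    endloop
  endfacet
  facet normal 0.0000 0.0000 -1.0000
    outer loop
      vertex 0.00 28.65 0.00
      vertex 8.18 28.65 0.00
      vertex 0.00 0.00 0.00
    endloop
  endfacet
  facet normal 0.0000 0.0000 1.0000
    outer loop
      vertex 0.00 0.00 12.97
      vertex 23.97 0.00 12.97
      vertex 23.97 11.41 12.97
    endloop
  endfacet
  facet normal 0.0000 0.0000 1.0000
    outer loop
      vertex 0.00 0.00 12.97
      vertex 23.97 11.41 12.97
      vertex 8.18 11.41 12.97
    endloop
  endfacet
  facet normal 0.0000 0.0000 1.0000
    outer loop
      vertex 0.00 0.00 12.97
      vertex 8.18 11.41 12.97
      vertex 8.18 28.65 12.97
    endloop
  endfacet
  facet normal 0.0000 0.0000 1.0000
    outer loop
      vertex 0.00 0.00 12.97
      vertex 8.18 28.65 12.97
      vertex 0.00 28.65 12.97
    endloop
  endfacet
  facet normal 0.0000 -1.0000 0.0000
    outer loop
      vertex 0.00 0.00 0.00
      vertex 23.97 0.00 0.00
      vertex 23.97 0.00 12.97
    endloop
  endfacet
  facet normal 0.0000 -1.0000 0.0000
    outer loop
      vertex 0.00 0.00 0.00
      vertex 23.97 0.00 12.97
      vertex 0.00 0.00 12.97
    endloop
  endfacet
  facet normal 1.0000 0.0000 0.0000
    outer loop
      vertex 23.97 0.00 0.00
      vertex 23.97 11.41 0.00
      vertex 23.97 11.41 12.97
    endloop
  endfacet
  facet normal 1.0000 0.0000 0.0000
    outer loop
      vertex 23.97 0.00 0.00
      vertex 23.97 11.41 12.97
      vertex 23.97 0.00 12.97
    endloop
  endfacet
  facet normal 0.0000 1.0000 0.0000
    outer loop
      vertex 23.97 11.41 0.00
      vertex 8.18 11.41 0.00
      vertex 8.18 11.41 12.97
    endloop
  endfacet
  facet normal 0.0000 1.0000 0.0000
    outer loop
      vertex 23.97 11.41 0.00
      vertex 8.18 11.41 12.97
      vertex 23.97 11.41 12.97
    endloop
  endfacet
  facet normal 1.0000 0.0000 0.0000
    outer loop
      vertex 8.18 11.41 0.00
      vertex 8.18 28.65 0.00
      vertex 8.18 28.65 12.97
    endloop
  endfacet
  facet normal 1.0000 0.0000 0.0000
    outer loop
      vertex 8.18 11.41 0.00
      vertex 8.18 28.65 12.97
      vertex 8.18 11.41 12.97
    endloop
  endfacet
  facet normal 0.0000 1.0000 0.0000
    outer loop
      vertex 8.18 28.65 0.00
      vertex 0.00 28.65 0.00
      vertex 0.00 28.65 12.97
    endloop
  endfacet
  facet normal 0.0000 1.0000 0.0000
    outer loop
      vertex 8.18 28.65 0.00
      vertex 0.00 28.65 12.97
      vertex 8.18 28.65 12.97
    endloop
  endfacet
  facet normal -1.0000 0.0000 0.0000
    outer loop
      vertex 0.00 28.65 0.00
      vertex 0.00 0.00 0.00
      vertex 0.00 0.00 12.97
    endloop
  endfacet
  facet normal -1.0000 0.0000 0.0000
    outer loop
      vertex 0.00 28.65 0.00
      vertex 0.00 0.00 12.97
      vertex 0.00 28.65 12.97
    endloop
  endfacet
endsolid part

The G0 Z moves step by Δz≈3.24 mm. Every layer's G1 loop is the same polygon, so the solid is a straight extrusion of it from z=0 to z≈13. Closing with flat bottom and top caps and triangulating gives 20 facets — an L-shaped prism: outer 24 × 28.6 mm, arm thicknesses ≈ 11.4 mm (horizontal) and 8.18 mm (vertical), extruded 13 mm in z.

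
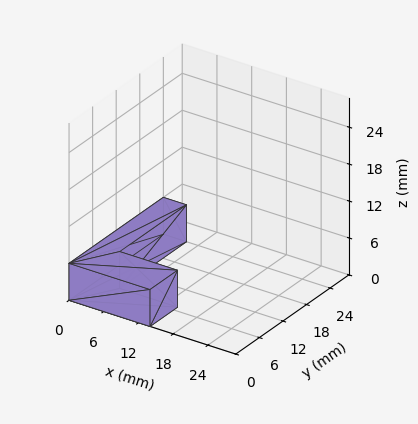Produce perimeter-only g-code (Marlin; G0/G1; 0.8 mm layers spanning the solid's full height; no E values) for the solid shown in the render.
Reading the render: the shape is an L-shaped prism: outer 14 × 24 mm, arm thicknesses ≈ 7 mm (horizontal) and 4 mm (vertical), extruded 6 mm in z (dimensions read to the nearest mm from the axis ticks). For the g-code, the solid's height is divided into equal slices at the stated Δz and each level perimeter traced with G1 moves after a G0 lift.

; perimeter-only toolpath
G21 ; units = mm
G90 ; absolute positioning
G28 ; home
; layer 1
G0 Z0.8
G0 X0.0 Y0.0
G1 X14.0 Y0.0
G1 X14.0 Y7.0
G1 X4.0 Y7.0
G1 X4.0 Y24.0
G1 X0.0 Y24.0
G1 X0.0 Y0.0
; layer 2
G0 Z1.5
G0 X0.0 Y0.0
G1 X14.0 Y0.0
G1 X14.0 Y7.0
G1 X4.0 Y7.0
G1 X4.0 Y24.0
G1 X0.0 Y24.0
G1 X0.0 Y0.0
; layer 3
G0 Z2.2
G0 X0.0 Y0.0
G1 X14.0 Y0.0
G1 X14.0 Y7.0
G1 X4.0 Y7.0
G1 X4.0 Y24.0
G1 X0.0 Y24.0
G1 X0.0 Y0.0
; layer 4
G0 Z3.0
G0 X0.0 Y0.0
G1 X14.0 Y0.0
G1 X14.0 Y7.0
G1 X4.0 Y7.0
G1 X4.0 Y24.0
G1 X0.0 Y24.0
G1 X0.0 Y0.0
; layer 5
G0 Z3.8
G0 X0.0 Y0.0
G1 X14.0 Y0.0
G1 X14.0 Y7.0
G1 X4.0 Y7.0
G1 X4.0 Y24.0
G1 X0.0 Y24.0
G1 X0.0 Y0.0
; layer 6
G0 Z4.5
G0 X0.0 Y0.0
G1 X14.0 Y0.0
G1 X14.0 Y7.0
G1 X4.0 Y7.0
G1 X4.0 Y24.0
G1 X0.0 Y24.0
G1 X0.0 Y0.0
; layer 7
G0 Z5.2
G0 X0.0 Y0.0
G1 X14.0 Y0.0
G1 X14.0 Y7.0
G1 X4.0 Y7.0
G1 X4.0 Y24.0
G1 X0.0 Y24.0
G1 X0.0 Y0.0
; layer 8
G0 Z6.0
G0 X0.0 Y0.0
G1 X14.0 Y0.0
G1 X14.0 Y7.0
G1 X4.0 Y7.0
G1 X4.0 Y24.0
G1 X0.0 Y24.0
G1 X0.0 Y0.0
M2 ; end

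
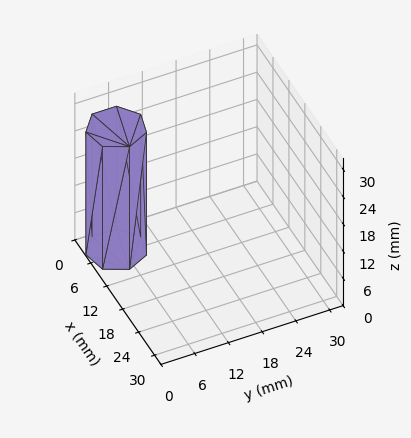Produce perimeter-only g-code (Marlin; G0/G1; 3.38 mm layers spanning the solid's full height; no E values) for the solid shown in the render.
Reading the render: the shape is a regular 7-sided prism (a cylinder approximated with 7 flat sides), circumscribed radius ≈ 5 mm, height ≈ 27 mm (dimensions read to the nearest mm from the axis ticks). For the g-code, the solid's height is divided into equal slices at the stated Δz and each level perimeter traced with G1 moves after a G0 lift.

; perimeter-only toolpath
G21 ; units = mm
G90 ; absolute positioning
G28 ; home
; layer 1
G0 Z3.38
G0 X10.00 Y5.00
G1 X8.12 Y8.91
G1 X3.89 Y9.87
G1 X0.50 Y7.17
G1 X0.50 Y2.83
G1 X3.89 Y0.13
G1 X8.12 Y1.09
G1 X10.00 Y5.00
; layer 2
G0 Z6.75
G0 X10.00 Y5.00
G1 X8.12 Y8.91
G1 X3.89 Y9.87
G1 X0.50 Y7.17
G1 X0.50 Y2.83
G1 X3.89 Y0.13
G1 X8.12 Y1.09
G1 X10.00 Y5.00
; layer 3
G0 Z10.12
G0 X10.00 Y5.00
G1 X8.12 Y8.91
G1 X3.89 Y9.87
G1 X0.50 Y7.17
G1 X0.50 Y2.83
G1 X3.89 Y0.13
G1 X8.12 Y1.09
G1 X10.00 Y5.00
; layer 4
G0 Z13.50
G0 X10.00 Y5.00
G1 X8.12 Y8.91
G1 X3.89 Y9.87
G1 X0.50 Y7.17
G1 X0.50 Y2.83
G1 X3.89 Y0.13
G1 X8.12 Y1.09
G1 X10.00 Y5.00
; layer 5
G0 Z16.88
G0 X10.00 Y5.00
G1 X8.12 Y8.91
G1 X3.89 Y9.87
G1 X0.50 Y7.17
G1 X0.50 Y2.83
G1 X3.89 Y0.13
G1 X8.12 Y1.09
G1 X10.00 Y5.00
; layer 6
G0 Z20.25
G0 X10.00 Y5.00
G1 X8.12 Y8.91
G1 X3.89 Y9.87
G1 X0.50 Y7.17
G1 X0.50 Y2.83
G1 X3.89 Y0.13
G1 X8.12 Y1.09
G1 X10.00 Y5.00
; layer 7
G0 Z23.62
G0 X10.00 Y5.00
G1 X8.12 Y8.91
G1 X3.89 Y9.87
G1 X0.50 Y7.17
G1 X0.50 Y2.83
G1 X3.89 Y0.13
G1 X8.12 Y1.09
G1 X10.00 Y5.00
; layer 8
G0 Z27.00
G0 X10.00 Y5.00
G1 X8.12 Y8.91
G1 X3.89 Y9.87
G1 X0.50 Y7.17
G1 X0.50 Y2.83
G1 X3.89 Y0.13
G1 X8.12 Y1.09
G1 X10.00 Y5.00
M2 ; end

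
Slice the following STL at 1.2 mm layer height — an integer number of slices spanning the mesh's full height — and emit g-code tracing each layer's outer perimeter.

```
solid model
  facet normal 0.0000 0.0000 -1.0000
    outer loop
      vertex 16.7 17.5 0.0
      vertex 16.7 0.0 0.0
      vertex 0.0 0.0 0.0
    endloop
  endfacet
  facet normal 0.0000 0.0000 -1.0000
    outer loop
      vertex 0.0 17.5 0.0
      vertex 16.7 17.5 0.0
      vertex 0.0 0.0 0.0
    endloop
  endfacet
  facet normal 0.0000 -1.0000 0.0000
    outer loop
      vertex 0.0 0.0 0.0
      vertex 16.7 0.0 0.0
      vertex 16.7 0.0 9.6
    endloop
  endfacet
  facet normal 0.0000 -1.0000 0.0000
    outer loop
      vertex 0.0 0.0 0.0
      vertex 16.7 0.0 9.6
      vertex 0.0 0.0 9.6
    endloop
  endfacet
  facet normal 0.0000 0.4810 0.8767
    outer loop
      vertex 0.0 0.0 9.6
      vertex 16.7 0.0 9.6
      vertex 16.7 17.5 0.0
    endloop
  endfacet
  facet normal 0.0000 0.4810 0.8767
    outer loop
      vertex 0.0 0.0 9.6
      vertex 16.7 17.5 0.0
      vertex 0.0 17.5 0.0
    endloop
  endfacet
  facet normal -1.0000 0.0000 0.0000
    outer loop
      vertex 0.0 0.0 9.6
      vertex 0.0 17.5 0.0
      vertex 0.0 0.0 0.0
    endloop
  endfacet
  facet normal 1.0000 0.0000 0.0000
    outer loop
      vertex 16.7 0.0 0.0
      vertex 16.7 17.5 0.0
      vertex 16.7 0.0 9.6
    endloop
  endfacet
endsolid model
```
; perimeter-only toolpath
G21 ; units = mm
G90 ; absolute positioning
G28 ; home
; layer 1
G0 Z1.2
G0 X0.0 Y0.0
G1 X16.7 Y0.0
G1 X16.7 Y15.3
G1 X0.0 Y15.3
G1 X0.0 Y0.0
; layer 2
G0 Z2.4
G0 X0.0 Y0.0
G1 X16.7 Y0.0
G1 X16.7 Y13.1
G1 X0.0 Y13.1
G1 X0.0 Y0.0
; layer 3
G0 Z3.6
G0 X0.0 Y0.0
G1 X16.7 Y0.0
G1 X16.7 Y10.9
G1 X0.0 Y10.9
G1 X0.0 Y0.0
; layer 4
G0 Z4.8
G0 X0.0 Y0.0
G1 X16.7 Y0.0
G1 X16.7 Y8.8
G1 X0.0 Y8.8
G1 X0.0 Y0.0
; layer 5
G0 Z6.0
G0 X0.0 Y0.0
G1 X16.7 Y0.0
G1 X16.7 Y6.6
G1 X0.0 Y6.6
G1 X0.0 Y0.0
; layer 6
G0 Z7.2
G0 X0.0 Y0.0
G1 X16.7 Y0.0
G1 X16.7 Y4.4
G1 X0.0 Y4.4
G1 X0.0 Y0.0
; layer 7
G0 Z8.4
G0 X0.0 Y0.0
G1 X16.7 Y0.0
G1 X16.7 Y2.2
G1 X0.0 Y2.2
G1 X0.0 Y0.0
M2 ; end

The solid is a wedge (ramp): 16.7 × 17.5 mm base, rising to 9.6 mm along the y=0 edge and sloping linearly to z=0 at y=17.5. Slicing at Δz = 1.2 mm — 8 equal slices spanning the solid's height, so layer i sits at z = i·h/8 — gives 7 non-empty perimeters. Each is a 4-segment closed polygon; G0 lifts to the layer z and rapids to the start vertex, then G1 traces the edges. The cross-section shrinks linearly with z (the slice at the apex is degenerate and omitted).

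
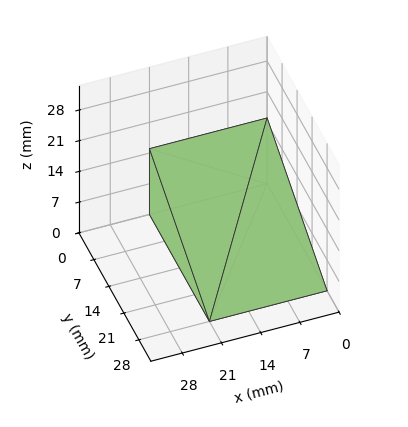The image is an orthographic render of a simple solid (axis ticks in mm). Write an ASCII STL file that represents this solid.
Reading the render: the shape is a wedge (ramp): 21 × 28 mm base, rising to 15 mm along the y=0 edge and sloping linearly to z=0 at y=28 (dimensions read to the nearest mm from the axis ticks). For the STL, each face is triangulated and given an outward normal.

solid part
  facet normal 0.0000 0.0000 -1.0000
    outer loop
      vertex 21.0 28.0 0.0
      vertex 21.0 0.0 0.0
      vertex 0.0 0.0 0.0
    endloop
  endfacet
  facet normal 0.0000 0.0000 -1.0000
    outer loop
      vertex 0.0 28.0 0.0
      vertex 21.0 28.0 0.0
      vertex 0.0 0.0 0.0
    endloop
  endfacet
  facet normal 0.0000 -1.0000 0.0000
    outer loop
      vertex 0.0 0.0 0.0
      vertex 21.0 0.0 0.0
      vertex 21.0 0.0 15.0
    endloop
  endfacet
  facet normal 0.0000 -1.0000 0.0000
    outer loop
      vertex 0.0 0.0 0.0
      vertex 21.0 0.0 15.0
      vertex 0.0 0.0 15.0
    endloop
  endfacet
  facet normal 0.0000 0.4722 0.8815
    outer loop
      vertex 0.0 0.0 15.0
      vertex 21.0 0.0 15.0
      vertex 21.0 28.0 0.0
    endloop
  endfacet
  facet normal 0.0000 0.4722 0.8815
    outer loop
      vertex 0.0 0.0 15.0
      vertex 21.0 28.0 0.0
      vertex 0.0 28.0 0.0
    endloop
  endfacet
  facet normal -1.0000 0.0000 0.0000
    outer loop
      vertex 0.0 0.0 15.0
      vertex 0.0 28.0 0.0
      vertex 0.0 0.0 0.0
    endloop
  endfacet
  facet normal 1.0000 0.0000 0.0000
    outer loop
      vertex 21.0 0.0 0.0
      vertex 21.0 28.0 0.0
      vertex 21.0 0.0 15.0
    endloop
  endfacet
endsolid part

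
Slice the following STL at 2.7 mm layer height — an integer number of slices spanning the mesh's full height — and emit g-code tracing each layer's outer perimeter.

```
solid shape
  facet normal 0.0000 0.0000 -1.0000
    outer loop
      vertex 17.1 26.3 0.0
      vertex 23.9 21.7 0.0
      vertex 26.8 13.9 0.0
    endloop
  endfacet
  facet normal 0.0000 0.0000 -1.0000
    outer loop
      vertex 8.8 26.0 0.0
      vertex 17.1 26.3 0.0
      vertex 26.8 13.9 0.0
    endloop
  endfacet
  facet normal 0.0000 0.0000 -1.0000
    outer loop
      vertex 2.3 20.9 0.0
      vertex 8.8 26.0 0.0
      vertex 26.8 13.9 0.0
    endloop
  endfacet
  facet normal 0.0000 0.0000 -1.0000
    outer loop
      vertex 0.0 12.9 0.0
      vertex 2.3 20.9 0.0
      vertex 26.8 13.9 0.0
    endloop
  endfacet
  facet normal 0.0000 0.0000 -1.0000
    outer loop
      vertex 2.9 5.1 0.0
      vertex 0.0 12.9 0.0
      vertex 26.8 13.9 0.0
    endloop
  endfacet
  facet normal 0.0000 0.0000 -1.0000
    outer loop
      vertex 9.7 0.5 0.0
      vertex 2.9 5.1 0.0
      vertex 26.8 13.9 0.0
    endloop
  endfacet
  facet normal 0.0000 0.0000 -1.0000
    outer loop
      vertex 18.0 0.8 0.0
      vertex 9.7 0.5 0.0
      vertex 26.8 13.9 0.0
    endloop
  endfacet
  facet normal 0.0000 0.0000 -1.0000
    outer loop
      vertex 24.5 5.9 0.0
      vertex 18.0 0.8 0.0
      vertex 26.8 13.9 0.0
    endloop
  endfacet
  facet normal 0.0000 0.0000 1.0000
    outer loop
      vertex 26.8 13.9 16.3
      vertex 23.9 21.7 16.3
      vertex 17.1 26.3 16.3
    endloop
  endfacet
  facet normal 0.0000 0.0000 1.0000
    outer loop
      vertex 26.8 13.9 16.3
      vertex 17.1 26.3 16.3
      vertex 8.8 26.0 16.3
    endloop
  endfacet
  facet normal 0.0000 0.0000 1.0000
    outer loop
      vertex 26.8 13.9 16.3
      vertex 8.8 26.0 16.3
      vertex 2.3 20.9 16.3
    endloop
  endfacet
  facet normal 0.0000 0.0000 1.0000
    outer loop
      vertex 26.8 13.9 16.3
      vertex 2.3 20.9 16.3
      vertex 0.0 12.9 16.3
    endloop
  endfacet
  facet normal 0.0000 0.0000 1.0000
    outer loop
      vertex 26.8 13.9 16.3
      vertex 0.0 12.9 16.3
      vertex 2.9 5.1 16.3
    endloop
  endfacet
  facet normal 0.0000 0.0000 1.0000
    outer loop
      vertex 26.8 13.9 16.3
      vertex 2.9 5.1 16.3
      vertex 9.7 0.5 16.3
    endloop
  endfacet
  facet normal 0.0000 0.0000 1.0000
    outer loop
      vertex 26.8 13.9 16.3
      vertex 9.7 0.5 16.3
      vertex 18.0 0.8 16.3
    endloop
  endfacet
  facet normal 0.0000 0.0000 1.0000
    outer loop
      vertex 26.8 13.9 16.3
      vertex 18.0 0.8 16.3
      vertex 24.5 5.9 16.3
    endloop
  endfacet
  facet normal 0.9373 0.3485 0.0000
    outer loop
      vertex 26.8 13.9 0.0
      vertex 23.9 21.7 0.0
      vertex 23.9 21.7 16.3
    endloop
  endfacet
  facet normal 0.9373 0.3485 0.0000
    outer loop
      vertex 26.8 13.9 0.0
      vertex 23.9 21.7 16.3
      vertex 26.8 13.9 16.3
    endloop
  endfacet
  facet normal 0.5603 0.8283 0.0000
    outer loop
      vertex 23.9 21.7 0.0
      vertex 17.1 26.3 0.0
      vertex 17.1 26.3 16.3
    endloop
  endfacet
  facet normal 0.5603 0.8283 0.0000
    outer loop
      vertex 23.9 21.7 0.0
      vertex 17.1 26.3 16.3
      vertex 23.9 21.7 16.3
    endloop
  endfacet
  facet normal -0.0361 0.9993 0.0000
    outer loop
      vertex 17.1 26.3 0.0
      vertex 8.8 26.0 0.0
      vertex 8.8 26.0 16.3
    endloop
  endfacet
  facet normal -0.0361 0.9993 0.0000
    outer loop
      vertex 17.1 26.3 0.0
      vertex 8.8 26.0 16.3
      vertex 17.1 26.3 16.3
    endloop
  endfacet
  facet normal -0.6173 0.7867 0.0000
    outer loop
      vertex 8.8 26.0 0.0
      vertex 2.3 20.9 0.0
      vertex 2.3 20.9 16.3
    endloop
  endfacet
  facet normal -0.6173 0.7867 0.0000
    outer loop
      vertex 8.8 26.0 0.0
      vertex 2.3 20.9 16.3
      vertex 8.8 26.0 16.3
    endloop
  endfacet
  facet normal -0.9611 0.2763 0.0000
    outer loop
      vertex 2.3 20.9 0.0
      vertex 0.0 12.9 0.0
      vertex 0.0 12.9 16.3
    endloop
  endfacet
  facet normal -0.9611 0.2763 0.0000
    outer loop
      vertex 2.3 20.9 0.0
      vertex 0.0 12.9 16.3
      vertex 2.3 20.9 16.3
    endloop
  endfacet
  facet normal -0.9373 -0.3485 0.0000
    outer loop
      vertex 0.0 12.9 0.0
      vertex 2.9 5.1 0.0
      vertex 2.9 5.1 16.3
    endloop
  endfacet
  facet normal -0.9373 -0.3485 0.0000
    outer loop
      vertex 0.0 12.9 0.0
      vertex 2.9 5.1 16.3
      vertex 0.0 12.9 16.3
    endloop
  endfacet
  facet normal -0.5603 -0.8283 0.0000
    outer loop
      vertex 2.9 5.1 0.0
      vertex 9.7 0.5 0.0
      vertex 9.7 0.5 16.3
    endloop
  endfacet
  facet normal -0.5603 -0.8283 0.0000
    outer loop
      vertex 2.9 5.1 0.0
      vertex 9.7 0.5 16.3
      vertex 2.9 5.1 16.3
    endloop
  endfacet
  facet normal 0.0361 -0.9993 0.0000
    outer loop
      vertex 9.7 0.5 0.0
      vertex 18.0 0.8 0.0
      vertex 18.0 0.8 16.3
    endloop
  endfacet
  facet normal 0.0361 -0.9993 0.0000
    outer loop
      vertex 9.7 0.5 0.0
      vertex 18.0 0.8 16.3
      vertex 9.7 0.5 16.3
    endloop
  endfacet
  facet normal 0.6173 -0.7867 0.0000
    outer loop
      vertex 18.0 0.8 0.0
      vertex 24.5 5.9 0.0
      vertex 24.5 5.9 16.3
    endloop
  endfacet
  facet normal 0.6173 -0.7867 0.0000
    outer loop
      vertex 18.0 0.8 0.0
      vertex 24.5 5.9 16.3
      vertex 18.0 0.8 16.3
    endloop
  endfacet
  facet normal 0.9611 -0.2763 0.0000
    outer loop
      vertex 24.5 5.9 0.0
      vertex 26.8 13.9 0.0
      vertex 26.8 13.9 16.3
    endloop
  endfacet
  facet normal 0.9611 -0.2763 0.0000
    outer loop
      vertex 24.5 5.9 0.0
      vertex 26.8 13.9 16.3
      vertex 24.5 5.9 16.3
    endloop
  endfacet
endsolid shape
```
; perimeter-only toolpath
G21 ; units = mm
G90 ; absolute positioning
G28 ; home
; layer 1
G0 Z2.7
G0 X26.8 Y13.9
G1 X23.9 Y21.7
G1 X17.1 Y26.3
G1 X8.8 Y26.0
G1 X2.3 Y20.9
G1 X0.0 Y12.9
G1 X2.9 Y5.1
G1 X9.7 Y0.5
G1 X18.0 Y0.8
G1 X24.5 Y5.9
G1 X26.8 Y13.9
; layer 2
G0 Z5.4
G0 X26.8 Y13.9
G1 X23.9 Y21.7
G1 X17.1 Y26.3
G1 X8.8 Y26.0
G1 X2.3 Y20.9
G1 X0.0 Y12.9
G1 X2.9 Y5.1
G1 X9.7 Y0.5
G1 X18.0 Y0.8
G1 X24.5 Y5.9
G1 X26.8 Y13.9
; layer 3
G0 Z8.2
G0 X26.8 Y13.9
G1 X23.9 Y21.7
G1 X17.1 Y26.3
G1 X8.8 Y26.0
G1 X2.3 Y20.9
G1 X0.0 Y12.9
G1 X2.9 Y5.1
G1 X9.7 Y0.5
G1 X18.0 Y0.8
G1 X24.5 Y5.9
G1 X26.8 Y13.9
; layer 4
G0 Z10.9
G0 X26.8 Y13.9
G1 X23.9 Y21.7
G1 X17.1 Y26.3
G1 X8.8 Y26.0
G1 X2.3 Y20.9
G1 X0.0 Y12.9
G1 X2.9 Y5.1
G1 X9.7 Y0.5
G1 X18.0 Y0.8
G1 X24.5 Y5.9
G1 X26.8 Y13.9
; layer 5
G0 Z13.6
G0 X26.8 Y13.9
G1 X23.9 Y21.7
G1 X17.1 Y26.3
G1 X8.8 Y26.0
G1 X2.3 Y20.9
G1 X0.0 Y12.9
G1 X2.9 Y5.1
G1 X9.7 Y0.5
G1 X18.0 Y0.8
G1 X24.5 Y5.9
G1 X26.8 Y13.9
; layer 6
G0 Z16.3
G0 X26.8 Y13.9
G1 X23.9 Y21.7
G1 X17.1 Y26.3
G1 X8.8 Y26.0
G1 X2.3 Y20.9
G1 X0.0 Y12.9
G1 X2.9 Y5.1
G1 X9.7 Y0.5
G1 X18.0 Y0.8
G1 X24.5 Y5.9
G1 X26.8 Y13.9
M2 ; end

The solid is a regular 10-sided prism (a cylinder approximated with 10 flat sides), circumscribed radius ≈ 13.4 mm, height ≈ 16.3 mm. Slicing at Δz = 2.7 mm — 6 equal slices spanning the solid's height, so layer i sits at z = i·h/6 — gives 6 non-empty perimeters. Each is a 10-segment closed polygon; G0 lifts to the layer z and rapids to the start vertex, then G1 traces the edges.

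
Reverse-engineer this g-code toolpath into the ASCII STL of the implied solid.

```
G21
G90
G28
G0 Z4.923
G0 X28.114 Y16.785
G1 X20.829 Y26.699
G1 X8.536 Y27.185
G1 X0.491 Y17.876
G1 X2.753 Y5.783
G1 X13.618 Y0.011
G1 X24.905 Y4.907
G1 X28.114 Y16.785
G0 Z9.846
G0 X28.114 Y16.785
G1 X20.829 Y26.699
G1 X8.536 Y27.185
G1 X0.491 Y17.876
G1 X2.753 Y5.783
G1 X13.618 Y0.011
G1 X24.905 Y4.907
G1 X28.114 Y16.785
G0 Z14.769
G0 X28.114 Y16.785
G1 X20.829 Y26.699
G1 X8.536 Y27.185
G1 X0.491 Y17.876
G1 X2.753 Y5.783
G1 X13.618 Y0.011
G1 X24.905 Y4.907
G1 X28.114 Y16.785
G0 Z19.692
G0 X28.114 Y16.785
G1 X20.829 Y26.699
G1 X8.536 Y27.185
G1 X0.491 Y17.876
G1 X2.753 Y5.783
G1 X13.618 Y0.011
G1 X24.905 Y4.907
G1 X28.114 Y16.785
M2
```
solid part
  facet normal 0.0000 0.0000 -1.0000
    outer loop
      vertex 8.536 27.185 0.000
      vertex 20.829 26.699 0.000
      vertex 28.114 16.785 0.000
    endloop
  endfacet
  facet normal 0.0000 0.0000 -1.0000
    outer loop
      vertex 0.491 17.876 0.000
      vertex 8.536 27.185 0.000
      vertex 28.114 16.785 0.000
    endloop
  endfacet
  facet normal 0.0000 0.0000 -1.0000
    outer loop
      vertex 2.753 5.783 0.000
      vertex 0.491 17.876 0.000
      vertex 28.114 16.785 0.000
    endloop
  endfacet
  facet normal 0.0000 0.0000 -1.0000
    outer loop
      vertex 13.618 0.011 0.000
      vertex 2.753 5.783 0.000
      vertex 28.114 16.785 0.000
    endloop
  endfacet
  facet normal 0.0000 0.0000 -1.0000
    outer loop
      vertex 24.905 4.907 0.000
      vertex 13.618 0.011 0.000
      vertex 28.114 16.785 0.000
    endloop
  endfacet
  facet normal 0.0000 0.0000 1.0000
    outer loop
      vertex 28.114 16.785 19.692
      vertex 20.829 26.699 19.692
      vertex 8.536 27.185 19.692
    endloop
  endfacet
  facet normal 0.0000 0.0000 1.0000
    outer loop
      vertex 28.114 16.785 19.692
      vertex 8.536 27.185 19.692
      vertex 0.491 17.876 19.692
    endloop
  endfacet
  facet normal 0.0000 0.0000 1.0000
    outer loop
      vertex 28.114 16.785 19.692
      vertex 0.491 17.876 19.692
      vertex 2.753 5.783 19.692
    endloop
  endfacet
  facet normal 0.0000 0.0000 1.0000
    outer loop
      vertex 28.114 16.785 19.692
      vertex 2.753 5.783 19.692
      vertex 13.618 0.011 19.692
    endloop
  endfacet
  facet normal 0.0000 0.0000 1.0000
    outer loop
      vertex 28.114 16.785 19.692
      vertex 13.618 0.011 19.692
      vertex 24.905 4.907 19.692
    endloop
  endfacet
  facet normal 0.8058 0.5921 0.0000
    outer loop
      vertex 28.114 16.785 0.000
      vertex 20.829 26.699 0.000
      vertex 20.829 26.699 19.692
    endloop
  endfacet
  facet normal 0.8058 0.5921 0.0000
    outer loop
      vertex 28.114 16.785 0.000
      vertex 20.829 26.699 19.692
      vertex 28.114 16.785 19.692
    endloop
  endfacet
  facet normal 0.0395 0.9992 0.0000
    outer loop
      vertex 20.829 26.699 0.000
      vertex 8.536 27.185 0.000
      vertex 8.536 27.185 19.692
    endloop
  endfacet
  facet normal 0.0395 0.9992 0.0000
    outer loop
      vertex 20.829 26.699 0.000
      vertex 8.536 27.185 19.692
      vertex 20.829 26.699 19.692
    endloop
  endfacet
  facet normal -0.7566 0.6539 0.0000
    outer loop
      vertex 8.536 27.185 0.000
      vertex 0.491 17.876 0.000
      vertex 0.491 17.876 19.692
    endloop
  endfacet
  facet normal -0.7566 0.6539 0.0000
    outer loop
      vertex 8.536 27.185 0.000
      vertex 0.491 17.876 19.692
      vertex 8.536 27.185 19.692
    endloop
  endfacet
  facet normal -0.9830 -0.1839 0.0000
    outer loop
      vertex 0.491 17.876 0.000
      vertex 2.753 5.783 0.000
      vertex 2.753 5.783 19.692
    endloop
  endfacet
  facet normal -0.9830 -0.1839 0.0000
    outer loop
      vertex 0.491 17.876 0.000
      vertex 2.753 5.783 19.692
      vertex 0.491 17.876 19.692
    endloop
  endfacet
  facet normal -0.4692 -0.8831 0.0000
    outer loop
      vertex 2.753 5.783 0.000
      vertex 13.618 0.011 0.000
      vertex 13.618 0.011 19.692
    endloop
  endfacet
  facet normal -0.4692 -0.8831 0.0000
    outer loop
      vertex 2.753 5.783 0.000
      vertex 13.618 0.011 19.692
      vertex 2.753 5.783 19.692
    endloop
  endfacet
  facet normal 0.3979 -0.9174 0.0000
    outer loop
      vertex 13.618 0.011 0.000
      vertex 24.905 4.907 0.000
      vertex 24.905 4.907 19.692
    endloop
  endfacet
  facet normal 0.3979 -0.9174 0.0000
    outer loop
      vertex 13.618 0.011 0.000
      vertex 24.905 4.907 19.692
      vertex 13.618 0.011 19.692
    endloop
  endfacet
  facet normal 0.9654 -0.2608 0.0000
    outer loop
      vertex 24.905 4.907 0.000
      vertex 28.114 16.785 0.000
      vertex 28.114 16.785 19.692
    endloop
  endfacet
  facet normal 0.9654 -0.2608 0.0000
    outer loop
      vertex 24.905 4.907 0.000
      vertex 28.114 16.785 19.692
      vertex 24.905 4.907 19.692
    endloop
  endfacet
endsolid part

The G0 Z moves step by Δz≈4.923 mm. Every layer's G1 loop is the same polygon, so the solid is a straight extrusion of it from z=0 to z≈19.7. Closing with flat bottom and top caps and triangulating gives 24 facets — a regular 7-sided prism (a cylinder approximated with 7 flat sides), circumscribed radius ≈ 14.2 mm, height ≈ 19.7 mm.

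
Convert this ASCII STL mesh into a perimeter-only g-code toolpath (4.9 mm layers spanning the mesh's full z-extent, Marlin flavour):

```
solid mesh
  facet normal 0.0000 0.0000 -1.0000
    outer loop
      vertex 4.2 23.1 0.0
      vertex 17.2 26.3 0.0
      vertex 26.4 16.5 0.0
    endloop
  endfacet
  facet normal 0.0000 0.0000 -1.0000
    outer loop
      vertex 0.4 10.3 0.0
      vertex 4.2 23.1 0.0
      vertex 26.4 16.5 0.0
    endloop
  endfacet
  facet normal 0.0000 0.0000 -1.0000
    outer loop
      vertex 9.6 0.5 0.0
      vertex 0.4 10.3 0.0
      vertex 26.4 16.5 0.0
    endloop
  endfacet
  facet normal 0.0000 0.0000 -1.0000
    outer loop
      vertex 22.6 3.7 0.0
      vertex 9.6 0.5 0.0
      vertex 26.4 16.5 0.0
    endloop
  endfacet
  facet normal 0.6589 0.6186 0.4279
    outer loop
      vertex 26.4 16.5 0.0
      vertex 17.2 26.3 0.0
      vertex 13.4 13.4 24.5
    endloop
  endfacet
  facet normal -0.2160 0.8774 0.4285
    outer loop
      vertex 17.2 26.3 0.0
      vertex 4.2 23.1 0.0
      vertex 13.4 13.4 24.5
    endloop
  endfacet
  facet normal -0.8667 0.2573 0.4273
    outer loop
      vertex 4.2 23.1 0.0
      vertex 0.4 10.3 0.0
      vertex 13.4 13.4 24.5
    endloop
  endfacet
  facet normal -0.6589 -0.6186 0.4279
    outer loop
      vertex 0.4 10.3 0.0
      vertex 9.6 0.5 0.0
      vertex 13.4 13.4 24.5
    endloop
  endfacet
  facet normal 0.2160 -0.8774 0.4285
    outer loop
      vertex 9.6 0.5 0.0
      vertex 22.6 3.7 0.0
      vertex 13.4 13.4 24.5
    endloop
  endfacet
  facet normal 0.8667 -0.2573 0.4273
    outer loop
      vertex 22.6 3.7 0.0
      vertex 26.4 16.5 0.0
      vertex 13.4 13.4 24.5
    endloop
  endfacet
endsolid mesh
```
; perimeter-only toolpath
G21 ; units = mm
G90 ; absolute positioning
G28 ; home
; layer 1
G0 Z4.9
G0 X23.8 Y15.9
G1 X16.4 Y23.7
G1 X6.0 Y21.2
G1 X3.0 Y10.9
G1 X10.4 Y3.1
G1 X20.8 Y5.6
G1 X23.8 Y15.9
; layer 2
G0 Z9.8
G0 X21.2 Y15.3
G1 X15.7 Y21.1
G1 X7.9 Y19.2
G1 X5.6 Y11.5
G1 X11.1 Y5.7
G1 X18.9 Y7.6
G1 X21.2 Y15.3
; layer 3
G0 Z14.7
G0 X18.6 Y14.6
G1 X14.9 Y18.6
G1 X9.7 Y17.3
G1 X8.2 Y12.2
G1 X11.9 Y8.2
G1 X17.1 Y9.5
G1 X18.6 Y14.6
; layer 4
G0 Z19.6
G0 X16.0 Y14.0
G1 X14.2 Y16.0
G1 X11.6 Y15.3
G1 X10.8 Y12.8
G1 X12.6 Y10.8
G1 X15.2 Y11.5
G1 X16.0 Y14.0
M2 ; end

The solid is a regular 6-sided pyramid, base circumscribed radius ≈ 13.4 mm, apex at z ≈ 24.5 mm. Slicing at Δz = 4.9 mm — 5 equal slices spanning the solid's height, so layer i sits at z = i·h/5 — gives 4 non-empty perimeters. Each is a 6-segment closed polygon; G0 lifts to the layer z and rapids to the start vertex, then G1 traces the edges. The cross-section shrinks linearly with z (the slice at the apex is degenerate and omitted).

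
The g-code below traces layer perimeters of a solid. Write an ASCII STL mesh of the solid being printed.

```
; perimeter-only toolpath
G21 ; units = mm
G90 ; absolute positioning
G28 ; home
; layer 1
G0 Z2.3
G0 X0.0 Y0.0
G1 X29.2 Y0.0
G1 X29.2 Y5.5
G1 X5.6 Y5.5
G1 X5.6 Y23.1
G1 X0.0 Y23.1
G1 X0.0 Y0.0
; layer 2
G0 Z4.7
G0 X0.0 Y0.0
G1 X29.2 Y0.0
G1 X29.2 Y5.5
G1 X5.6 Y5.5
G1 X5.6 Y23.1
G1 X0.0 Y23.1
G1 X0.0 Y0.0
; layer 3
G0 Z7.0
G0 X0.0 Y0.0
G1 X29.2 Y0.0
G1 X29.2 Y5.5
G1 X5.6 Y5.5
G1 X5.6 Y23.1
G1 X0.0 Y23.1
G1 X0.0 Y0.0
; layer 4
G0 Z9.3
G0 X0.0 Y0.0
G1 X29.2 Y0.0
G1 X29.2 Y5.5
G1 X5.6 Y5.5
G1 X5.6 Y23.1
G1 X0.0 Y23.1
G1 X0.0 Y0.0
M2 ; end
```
solid part
  facet normal 0.0000 0.0000 -1.0000
    outer loop
      vertex 29.2 5.5 0.0
      vertex 29.2 0.0 0.0
      vertex 0.0 0.0 0.0
    endloop
  endfacet
  facet normal 0.0000 0.0000 -1.0000
    outer loop
      vertex 5.6 5.5 0.0
      vertex 29.2 5.5 0.0
      vertex 0.0 0.0 0.0
    endloop
  endfacet
  facet normal 0.0000 0.0000 -1.0000
    outer loop
      vertex 5.6 23.1 0.0
      vertex 5.6 5.5 0.0
      vertex 0.0 0.0 0.0
    endloop
  endfacet
  facet normal 0.0000 0.0000 -1.0000
    outer loop
      vertex 0.0 23.1 0.0
      vertex 5.6 23.1 0.0
      vertex 0.0 0.0 0.0
    endloop
  endfacet
  facet normal 0.0000 0.0000 1.0000
    outer loop
      vertex 0.0 0.0 9.3
      vertex 29.2 0.0 9.3
      vertex 29.2 5.5 9.3
    endloop
  endfacet
  facet normal 0.0000 0.0000 1.0000
    outer loop
      vertex 0.0 0.0 9.3
      vertex 29.2 5.5 9.3
      vertex 5.6 5.5 9.3
    endloop
  endfacet
  facet normal 0.0000 0.0000 1.0000
    outer loop
      vertex 0.0 0.0 9.3
      vertex 5.6 5.5 9.3
      vertex 5.6 23.1 9.3
    endloop
  endfacet
  facet normal 0.0000 0.0000 1.0000
    outer loop
      vertex 0.0 0.0 9.3
      vertex 5.6 23.1 9.3
      vertex 0.0 23.1 9.3
    endloop
  endfacet
  facet normal 0.0000 -1.0000 0.0000
    outer loop
      vertex 0.0 0.0 0.0
      vertex 29.2 0.0 0.0
      vertex 29.2 0.0 9.3
    endloop
  endfacet
  facet normal 0.0000 -1.0000 0.0000
    outer loop
      vertex 0.0 0.0 0.0
      vertex 29.2 0.0 9.3
      vertex 0.0 0.0 9.3
    endloop
  endfacet
  facet normal 1.0000 0.0000 0.0000
    outer loop
      vertex 29.2 0.0 0.0
      vertex 29.2 5.5 0.0
      vertex 29.2 5.5 9.3
    endloop
  endfacet
  facet normal 1.0000 0.0000 0.0000
    outer loop
      vertex 29.2 0.0 0.0
      vertex 29.2 5.5 9.3
      vertex 29.2 0.0 9.3
    endloop
  endfacet
  facet normal 0.0000 1.0000 0.0000
    outer loop
      vertex 29.2 5.5 0.0
      vertex 5.6 5.5 0.0
      vertex 5.6 5.5 9.3
    endloop
  endfacet
  facet normal 0.0000 1.0000 0.0000
    outer loop
      vertex 29.2 5.5 0.0
      vertex 5.6 5.5 9.3
      vertex 29.2 5.5 9.3
    endloop
  endfacet
  facet normal 1.0000 0.0000 0.0000
    outer loop
      vertex 5.6 5.5 0.0
      vertex 5.6 23.1 0.0
      vertex 5.6 23.1 9.3
    endloop
  endfacet
  facet normal 1.0000 0.0000 0.0000
    outer loop
      vertex 5.6 5.5 0.0
      vertex 5.6 23.1 9.3
      vertex 5.6 5.5 9.3
    endloop
  endfacet
  facet normal 0.0000 1.0000 0.0000
    outer loop
      vertex 5.6 23.1 0.0
      vertex 0.0 23.1 0.0
      vertex 0.0 23.1 9.3
    endloop
  endfacet
  facet normal 0.0000 1.0000 0.0000
    outer loop
      vertex 5.6 23.1 0.0
      vertex 0.0 23.1 9.3
      vertex 5.6 23.1 9.3
    endloop
  endfacet
  facet normal -1.0000 0.0000 0.0000
    outer loop
      vertex 0.0 23.1 0.0
      vertex 0.0 0.0 0.0
      vertex 0.0 0.0 9.3
    endloop
  endfacet
  facet normal -1.0000 0.0000 0.0000
    outer loop
      vertex 0.0 23.1 0.0
      vertex 0.0 0.0 9.3
      vertex 0.0 23.1 9.3
    endloop
  endfacet
endsolid part

The G0 Z moves step by Δz≈2.3 mm. Every layer's G1 loop is the same polygon, so the solid is a straight extrusion of it from z=0 to z≈9.3. Closing with flat bottom and top caps and triangulating gives 20 facets — an L-shaped prism: outer 29.2 × 23.1 mm, arm thicknesses ≈ 5.5 mm (horizontal) and 5.6 mm (vertical), extruded 9.3 mm in z.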